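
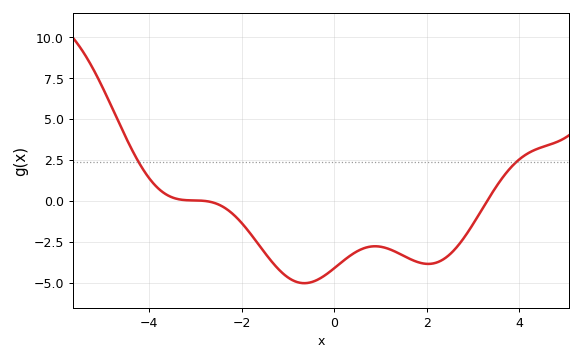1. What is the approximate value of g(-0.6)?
-5.03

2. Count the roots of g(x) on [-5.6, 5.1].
2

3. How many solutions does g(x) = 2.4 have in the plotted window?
2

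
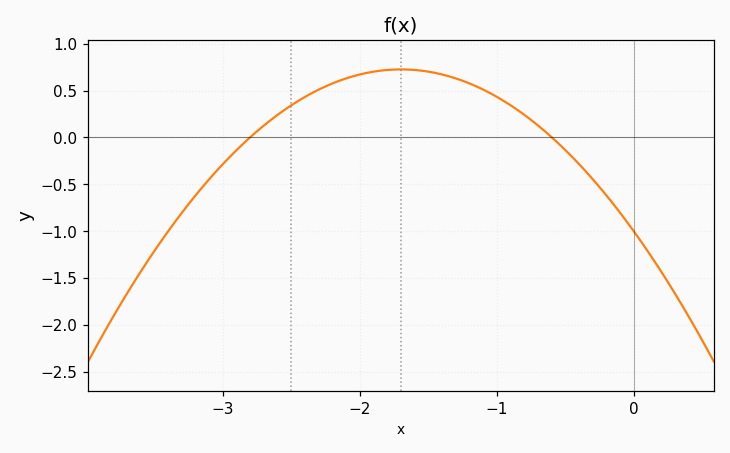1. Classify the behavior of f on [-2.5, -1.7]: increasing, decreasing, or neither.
increasing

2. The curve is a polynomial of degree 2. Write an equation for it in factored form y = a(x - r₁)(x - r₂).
y = -0.6(x + 2.8)(x + 0.6)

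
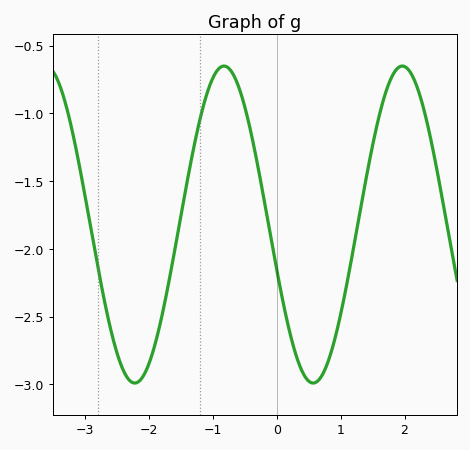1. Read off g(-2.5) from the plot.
-2.75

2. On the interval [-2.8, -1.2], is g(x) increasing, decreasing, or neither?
neither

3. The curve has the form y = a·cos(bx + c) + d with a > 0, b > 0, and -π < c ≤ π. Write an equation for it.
y = 1.17cos(2.2x + 1.9) - 1.82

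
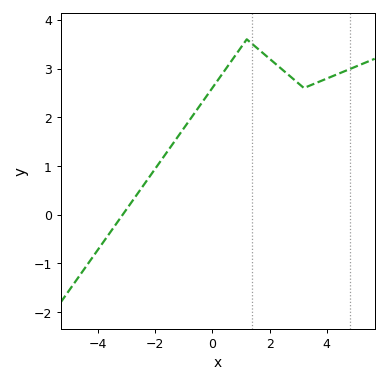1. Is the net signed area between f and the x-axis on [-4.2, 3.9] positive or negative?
positive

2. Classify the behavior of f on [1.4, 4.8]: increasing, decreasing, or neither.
neither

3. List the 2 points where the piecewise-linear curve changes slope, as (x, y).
(1.2, 3.6); (3.2, 2.6)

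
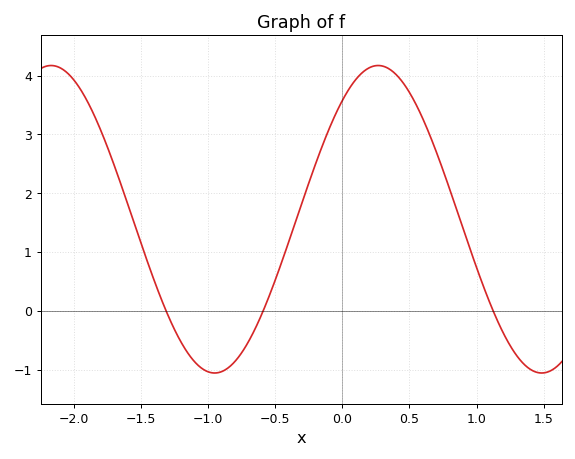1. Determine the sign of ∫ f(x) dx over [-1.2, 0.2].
positive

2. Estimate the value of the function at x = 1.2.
-0.375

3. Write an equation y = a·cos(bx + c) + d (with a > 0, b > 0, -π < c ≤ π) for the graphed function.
y = 2.61cos(2.58x - 0.69) + 1.56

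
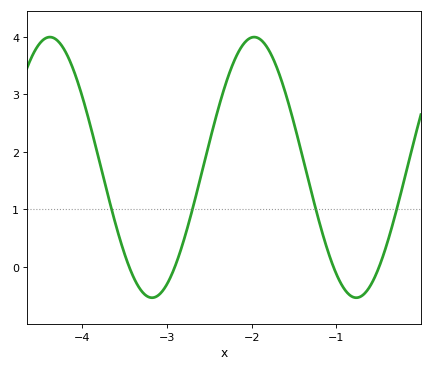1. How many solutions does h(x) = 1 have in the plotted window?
4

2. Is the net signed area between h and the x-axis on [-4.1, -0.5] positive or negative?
positive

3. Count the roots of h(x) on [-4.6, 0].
4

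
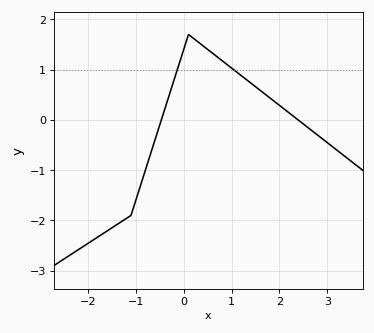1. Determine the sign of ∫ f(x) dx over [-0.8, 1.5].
positive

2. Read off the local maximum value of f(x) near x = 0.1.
1.7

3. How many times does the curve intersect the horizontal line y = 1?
2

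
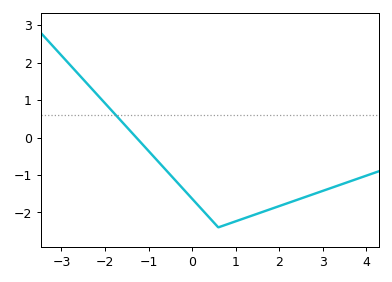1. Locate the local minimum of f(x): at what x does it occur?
0.6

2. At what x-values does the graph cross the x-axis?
-1.2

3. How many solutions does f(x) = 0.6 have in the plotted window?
1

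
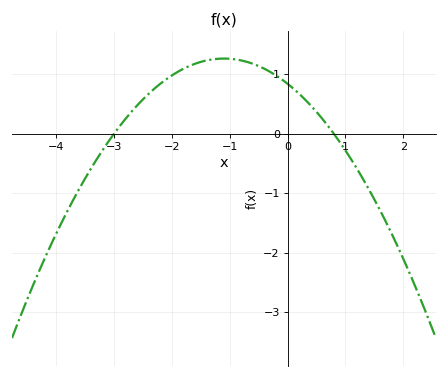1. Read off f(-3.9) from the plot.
-1.5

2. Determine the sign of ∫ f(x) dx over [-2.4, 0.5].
positive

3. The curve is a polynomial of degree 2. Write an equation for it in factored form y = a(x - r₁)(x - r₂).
y = -0.35(x + 3)(x - 0.8)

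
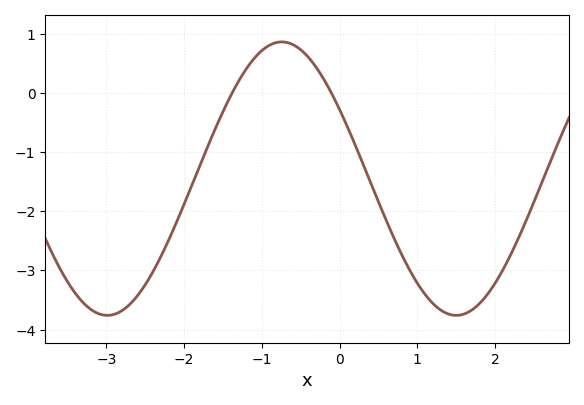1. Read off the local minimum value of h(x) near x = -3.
-3.76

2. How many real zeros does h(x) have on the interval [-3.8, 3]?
2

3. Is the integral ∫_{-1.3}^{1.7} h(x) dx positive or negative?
negative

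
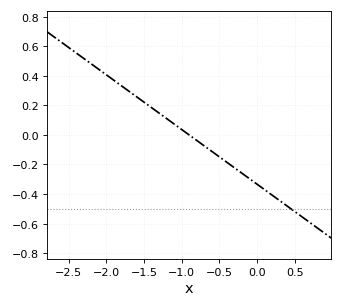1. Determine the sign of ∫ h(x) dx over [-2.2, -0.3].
positive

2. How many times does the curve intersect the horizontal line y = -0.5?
1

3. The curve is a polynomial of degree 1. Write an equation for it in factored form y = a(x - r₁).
y = -0.37(x + 0.9)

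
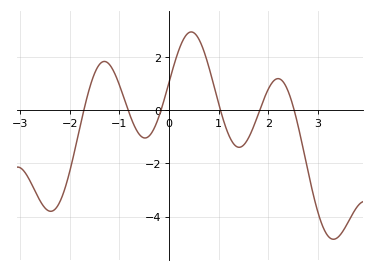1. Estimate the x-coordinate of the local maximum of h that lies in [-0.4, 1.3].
0.447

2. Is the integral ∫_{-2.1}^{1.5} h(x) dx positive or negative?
positive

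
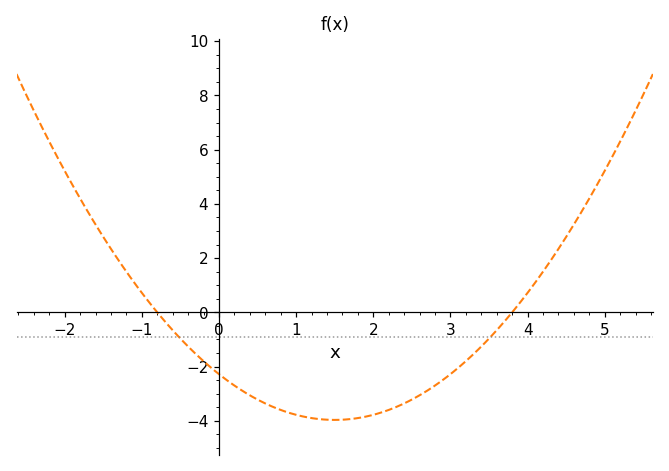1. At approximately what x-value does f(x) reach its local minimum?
1.4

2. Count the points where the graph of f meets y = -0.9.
2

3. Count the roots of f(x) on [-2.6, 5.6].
2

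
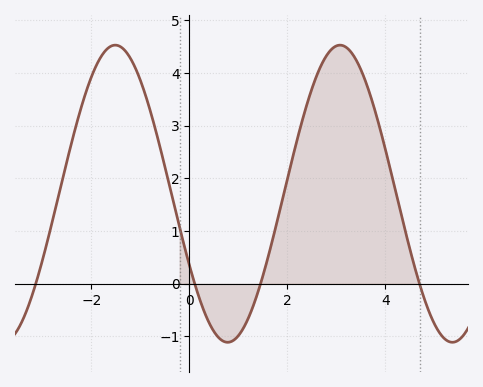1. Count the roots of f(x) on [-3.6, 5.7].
4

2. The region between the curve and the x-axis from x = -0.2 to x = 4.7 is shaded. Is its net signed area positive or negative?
positive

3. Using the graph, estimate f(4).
2.5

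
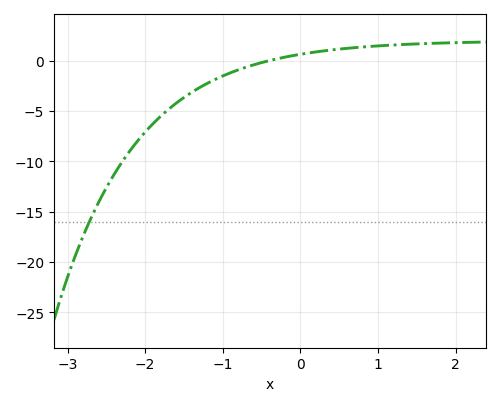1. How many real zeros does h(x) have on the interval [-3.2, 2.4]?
1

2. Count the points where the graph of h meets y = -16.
1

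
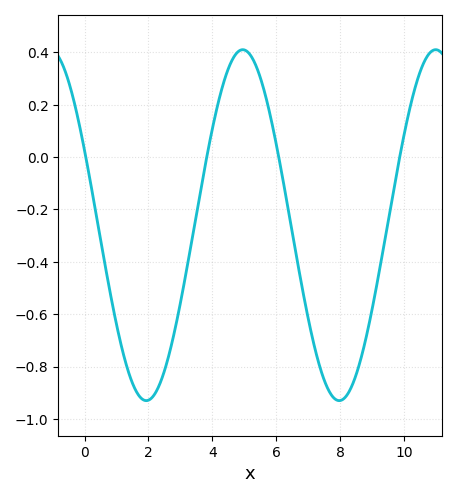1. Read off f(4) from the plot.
0.107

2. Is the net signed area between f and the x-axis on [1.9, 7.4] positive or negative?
negative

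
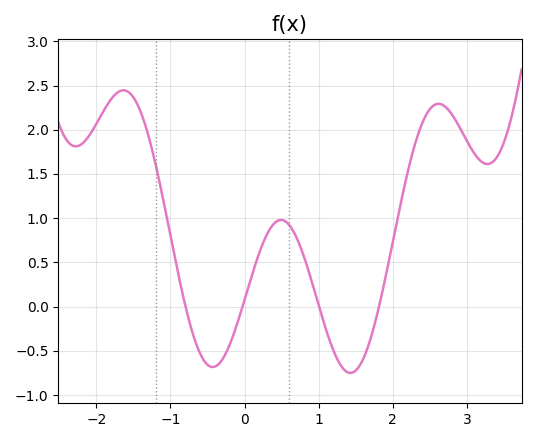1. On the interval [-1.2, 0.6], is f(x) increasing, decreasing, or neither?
neither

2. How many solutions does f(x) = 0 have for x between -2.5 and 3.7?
4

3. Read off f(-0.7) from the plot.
-0.302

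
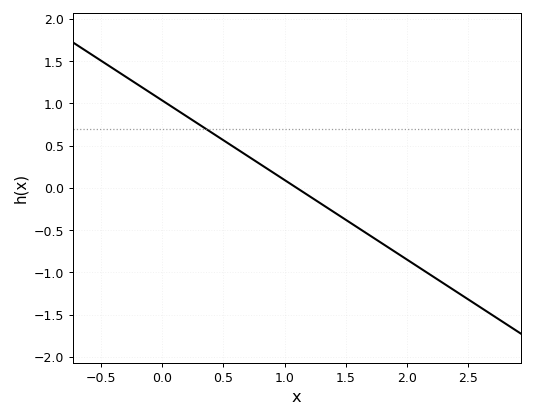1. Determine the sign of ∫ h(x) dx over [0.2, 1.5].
positive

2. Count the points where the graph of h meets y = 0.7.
1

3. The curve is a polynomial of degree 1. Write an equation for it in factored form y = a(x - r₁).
y = -0.94(x - 1.1)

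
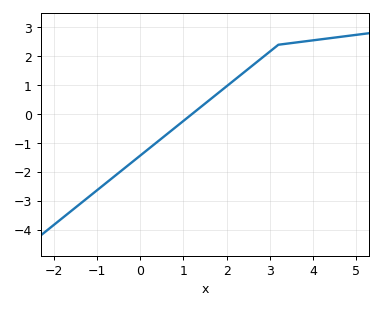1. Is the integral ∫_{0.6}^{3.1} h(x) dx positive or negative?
positive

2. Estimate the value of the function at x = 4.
2.55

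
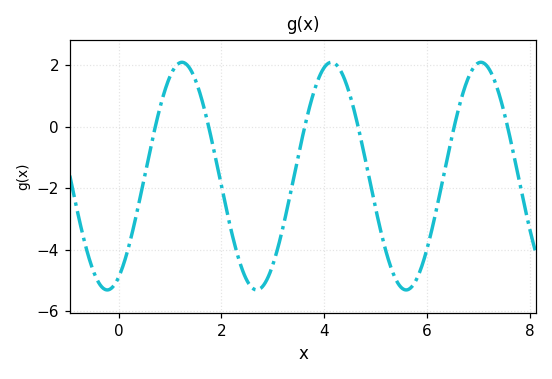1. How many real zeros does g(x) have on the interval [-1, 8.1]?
6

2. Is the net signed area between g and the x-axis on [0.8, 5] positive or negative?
negative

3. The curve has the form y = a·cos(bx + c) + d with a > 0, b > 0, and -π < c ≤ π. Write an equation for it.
y = 3.7cos(2.2x - 2.7) - 1.61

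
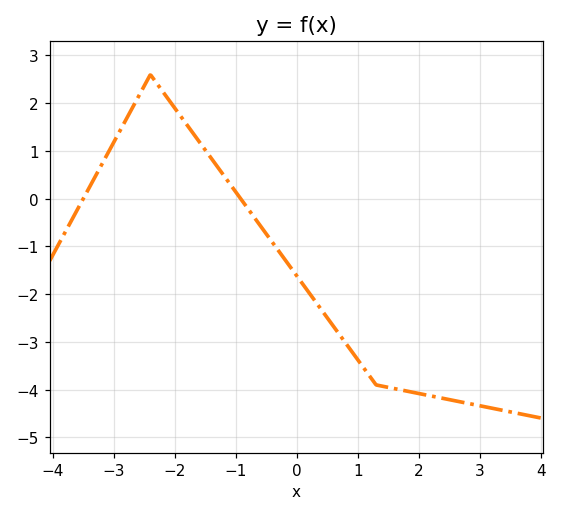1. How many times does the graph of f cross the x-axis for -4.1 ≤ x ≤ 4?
2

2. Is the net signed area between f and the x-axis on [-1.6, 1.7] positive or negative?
negative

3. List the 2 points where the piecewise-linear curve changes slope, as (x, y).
(-2.4, 2.6); (1.3, -3.9)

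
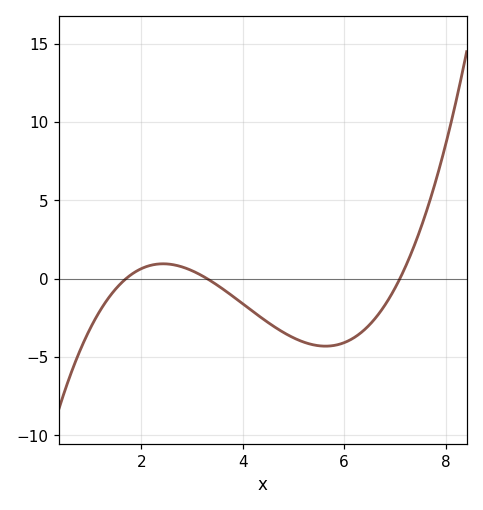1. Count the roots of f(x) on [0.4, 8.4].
3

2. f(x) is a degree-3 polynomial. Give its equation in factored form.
y = 0.32(x - 1.7)(x - 3.3)(x - 7.1)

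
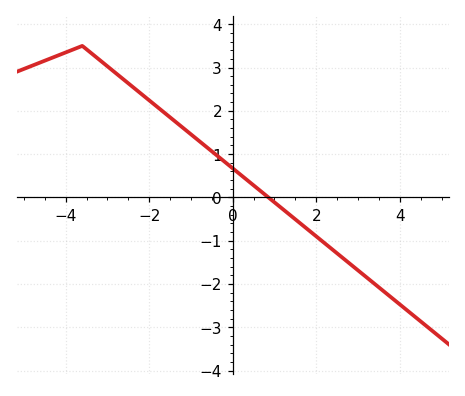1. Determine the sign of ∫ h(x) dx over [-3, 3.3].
positive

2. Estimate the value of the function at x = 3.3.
-1.9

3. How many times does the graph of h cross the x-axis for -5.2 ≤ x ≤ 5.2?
1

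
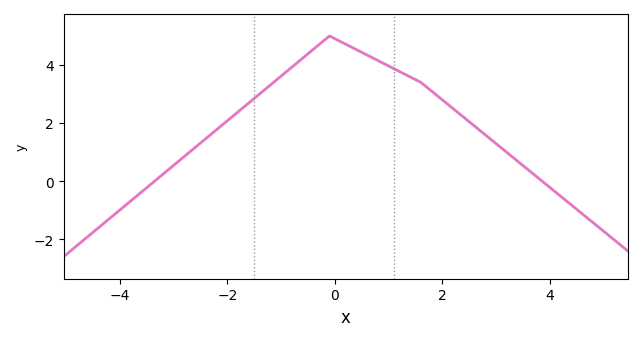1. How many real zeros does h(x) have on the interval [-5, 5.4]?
2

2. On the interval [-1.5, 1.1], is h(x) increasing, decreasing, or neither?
neither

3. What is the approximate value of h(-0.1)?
5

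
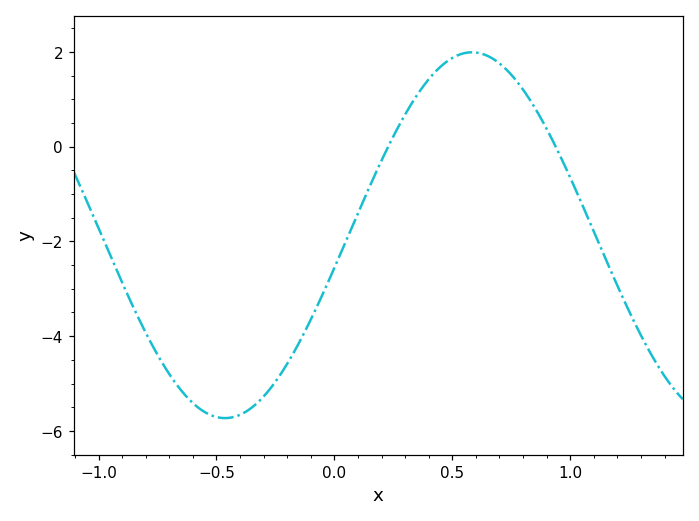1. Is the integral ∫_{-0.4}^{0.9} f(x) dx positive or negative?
negative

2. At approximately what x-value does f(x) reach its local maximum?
0.6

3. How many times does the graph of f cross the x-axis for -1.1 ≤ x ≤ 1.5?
2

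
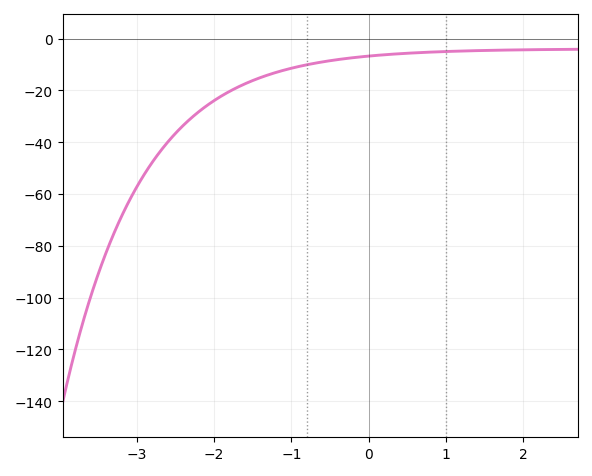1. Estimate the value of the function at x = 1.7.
-4.47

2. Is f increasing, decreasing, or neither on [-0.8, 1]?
increasing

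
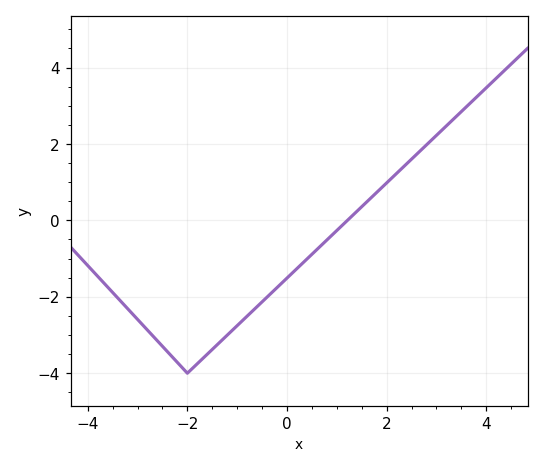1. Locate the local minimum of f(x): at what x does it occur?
-2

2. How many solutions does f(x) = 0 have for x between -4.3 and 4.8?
1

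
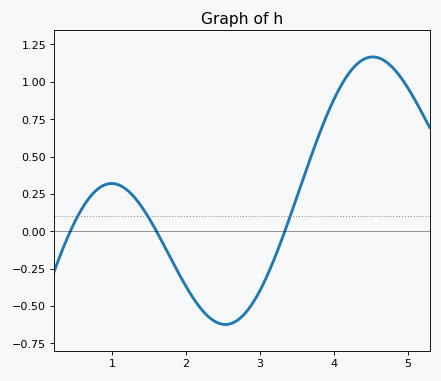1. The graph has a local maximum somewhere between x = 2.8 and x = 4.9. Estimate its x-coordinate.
4.53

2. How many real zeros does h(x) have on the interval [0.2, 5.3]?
3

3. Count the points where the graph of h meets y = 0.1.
3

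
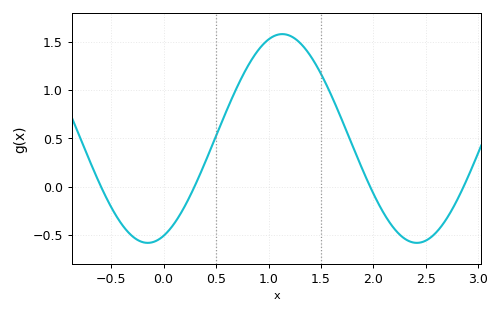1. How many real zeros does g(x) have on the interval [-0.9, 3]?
4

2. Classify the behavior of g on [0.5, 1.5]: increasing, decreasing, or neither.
neither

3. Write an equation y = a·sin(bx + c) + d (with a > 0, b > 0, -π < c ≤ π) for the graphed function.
y = 1.08sin(2.5x - 1.2) + 0.5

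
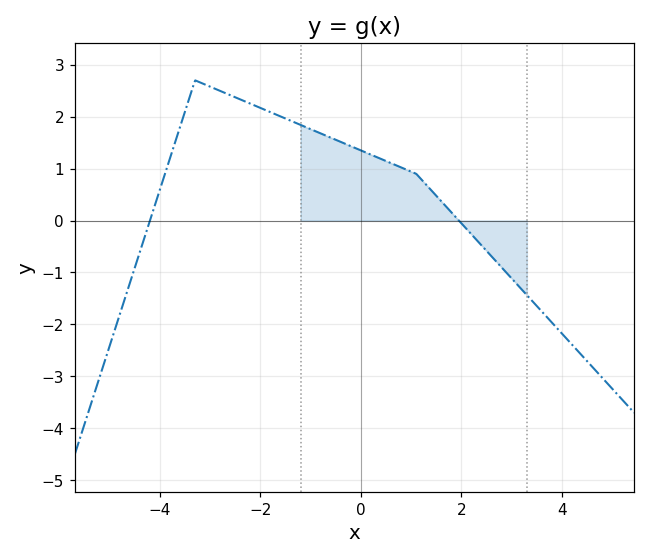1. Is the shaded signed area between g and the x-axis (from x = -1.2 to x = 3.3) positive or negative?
positive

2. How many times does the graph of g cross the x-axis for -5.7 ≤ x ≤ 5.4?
2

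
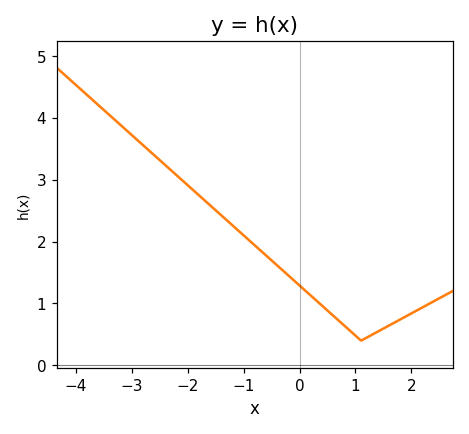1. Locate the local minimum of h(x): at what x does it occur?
1.1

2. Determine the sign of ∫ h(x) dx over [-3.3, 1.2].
positive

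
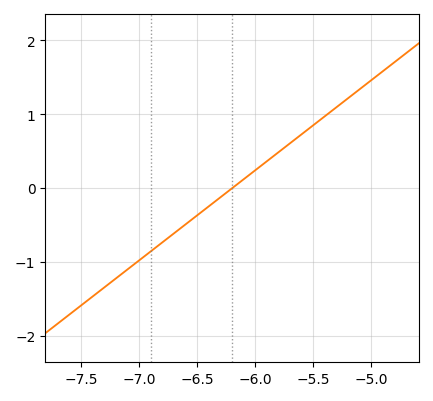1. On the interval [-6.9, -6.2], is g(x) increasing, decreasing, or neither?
increasing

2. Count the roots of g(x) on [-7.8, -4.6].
1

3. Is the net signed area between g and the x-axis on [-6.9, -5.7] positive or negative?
negative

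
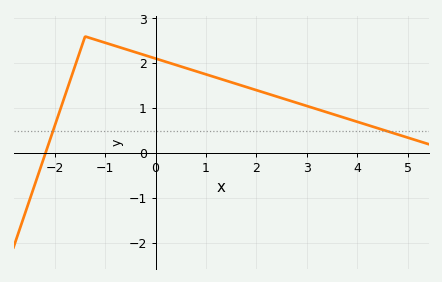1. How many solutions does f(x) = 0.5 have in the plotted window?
2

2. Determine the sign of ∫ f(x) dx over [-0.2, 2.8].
positive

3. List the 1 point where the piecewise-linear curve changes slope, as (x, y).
(-1.4, 2.6)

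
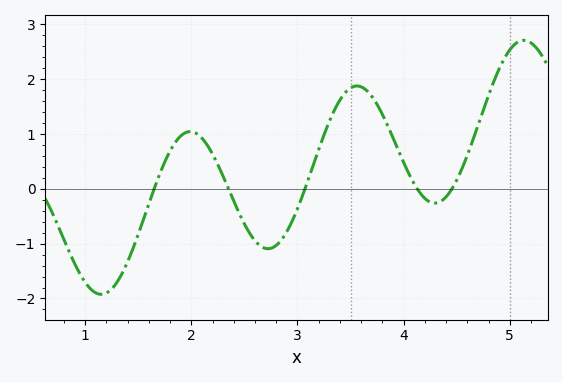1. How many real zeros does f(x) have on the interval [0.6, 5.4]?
5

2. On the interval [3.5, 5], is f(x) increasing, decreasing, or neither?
neither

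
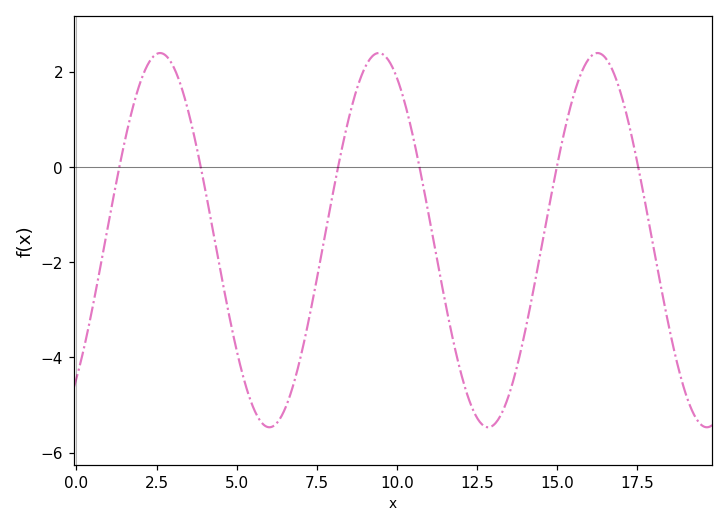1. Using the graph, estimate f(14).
-3.48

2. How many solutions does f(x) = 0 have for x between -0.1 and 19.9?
6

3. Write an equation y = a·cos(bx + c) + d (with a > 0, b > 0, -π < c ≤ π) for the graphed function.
y = 3.93cos(0.92x - 2.4) - 1.54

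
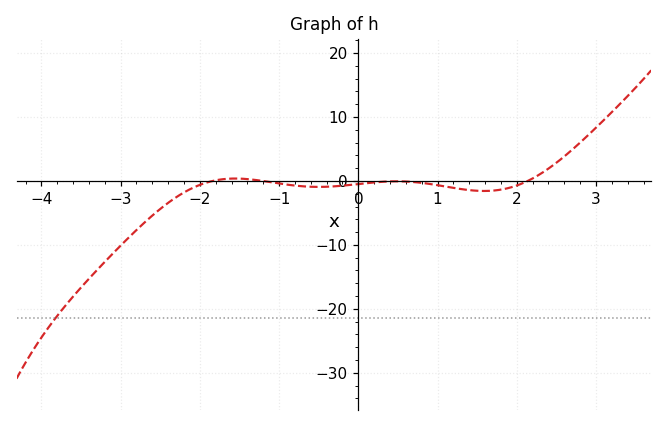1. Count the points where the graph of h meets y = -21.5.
1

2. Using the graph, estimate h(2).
-0.708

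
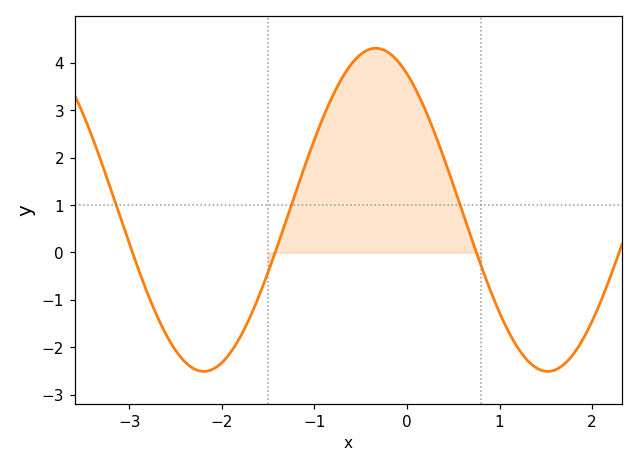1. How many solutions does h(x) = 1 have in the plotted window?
3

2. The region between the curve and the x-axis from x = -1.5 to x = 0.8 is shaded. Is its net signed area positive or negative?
positive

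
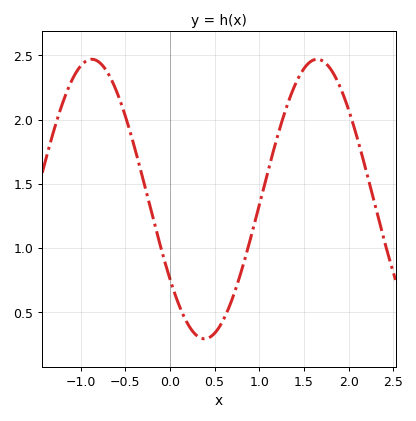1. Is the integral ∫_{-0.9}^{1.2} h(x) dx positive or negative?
positive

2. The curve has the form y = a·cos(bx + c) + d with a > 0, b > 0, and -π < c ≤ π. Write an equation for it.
y = 1.09cos(2.49x + 2.18) + 1.38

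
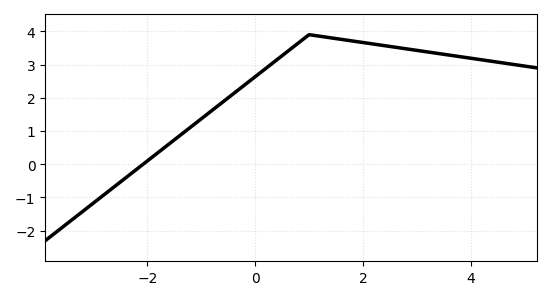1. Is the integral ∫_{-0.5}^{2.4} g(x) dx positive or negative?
positive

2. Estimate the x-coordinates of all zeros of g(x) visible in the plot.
-2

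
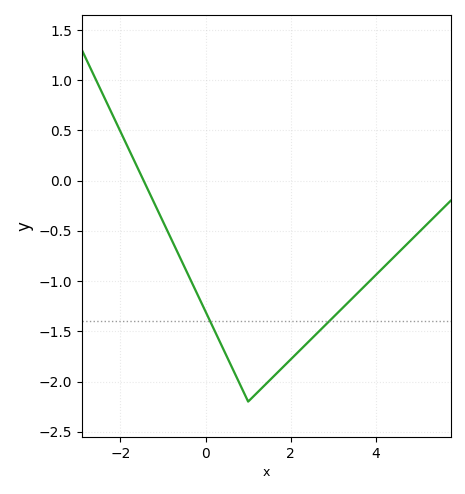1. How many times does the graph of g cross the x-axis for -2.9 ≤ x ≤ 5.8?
1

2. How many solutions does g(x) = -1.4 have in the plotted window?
2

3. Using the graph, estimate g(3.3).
-1.25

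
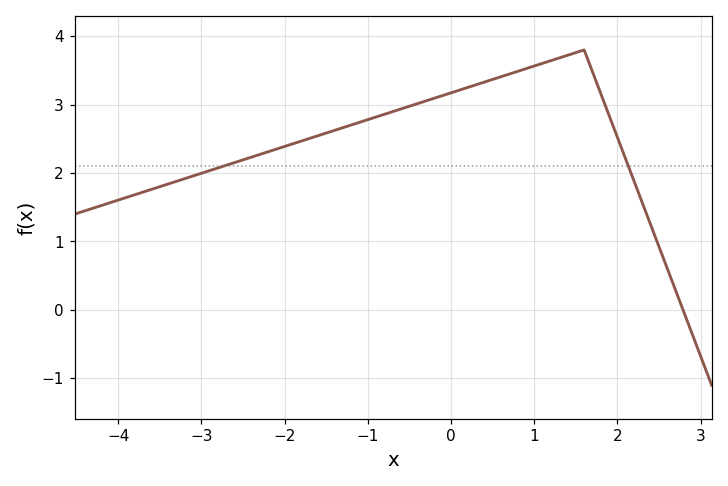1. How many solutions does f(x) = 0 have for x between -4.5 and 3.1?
1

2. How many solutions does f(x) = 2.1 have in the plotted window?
2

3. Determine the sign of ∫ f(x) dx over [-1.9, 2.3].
positive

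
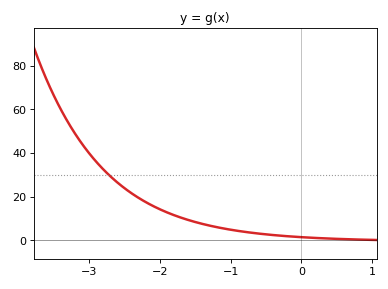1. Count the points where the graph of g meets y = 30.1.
1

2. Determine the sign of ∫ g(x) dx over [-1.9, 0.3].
positive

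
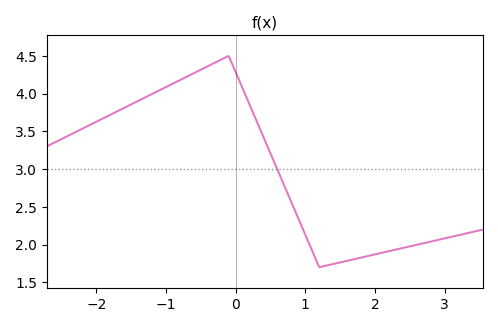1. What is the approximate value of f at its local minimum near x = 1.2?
1.7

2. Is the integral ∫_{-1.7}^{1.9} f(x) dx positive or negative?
positive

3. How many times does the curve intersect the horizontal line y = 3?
1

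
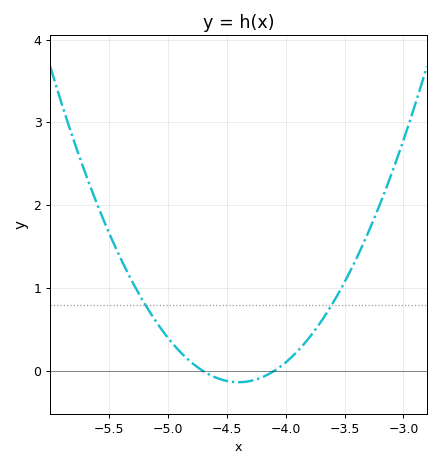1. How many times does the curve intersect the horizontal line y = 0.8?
2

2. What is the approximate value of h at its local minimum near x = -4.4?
-0.134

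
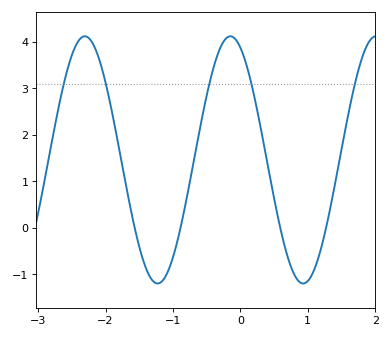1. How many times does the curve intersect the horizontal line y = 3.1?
5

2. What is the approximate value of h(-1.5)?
-0.409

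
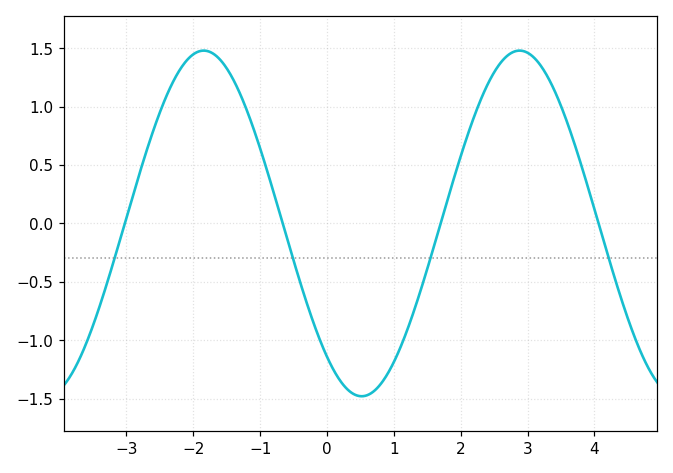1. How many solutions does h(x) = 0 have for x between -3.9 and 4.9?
4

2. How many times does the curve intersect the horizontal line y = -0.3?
4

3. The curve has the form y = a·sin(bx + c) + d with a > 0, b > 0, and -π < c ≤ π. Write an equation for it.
y = 1.48sin(1.33x - 2.26) + 0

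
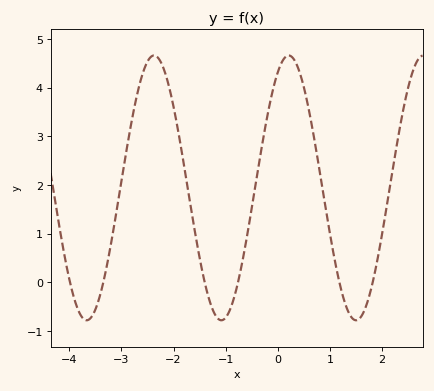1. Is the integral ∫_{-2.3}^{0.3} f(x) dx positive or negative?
positive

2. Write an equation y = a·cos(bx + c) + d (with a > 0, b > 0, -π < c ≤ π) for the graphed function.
y = 2.72cos(2.4x - 0.51) + 1.94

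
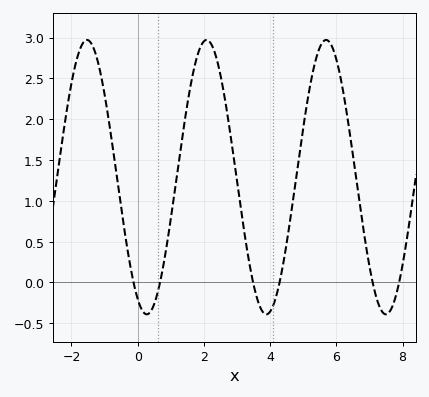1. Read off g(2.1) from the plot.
2.97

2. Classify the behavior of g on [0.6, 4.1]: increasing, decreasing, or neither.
neither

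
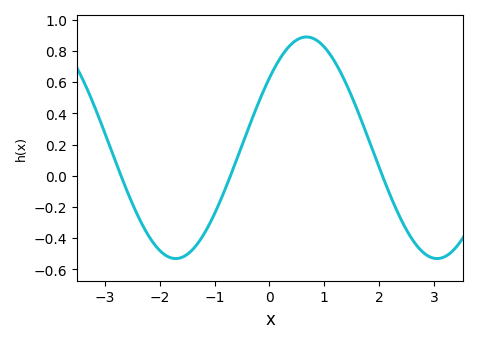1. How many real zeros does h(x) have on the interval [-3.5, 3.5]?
3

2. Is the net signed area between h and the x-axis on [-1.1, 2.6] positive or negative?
positive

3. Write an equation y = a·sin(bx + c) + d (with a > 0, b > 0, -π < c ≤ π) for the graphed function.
y = 0.71sin(1.3x + 0.68) + 0.18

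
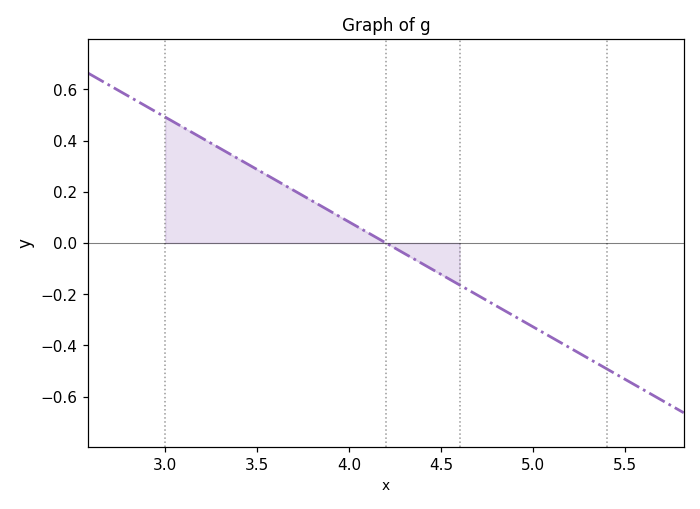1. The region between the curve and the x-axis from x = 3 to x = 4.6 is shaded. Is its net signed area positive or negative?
positive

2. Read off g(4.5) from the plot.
-0.12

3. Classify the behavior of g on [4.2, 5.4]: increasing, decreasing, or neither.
decreasing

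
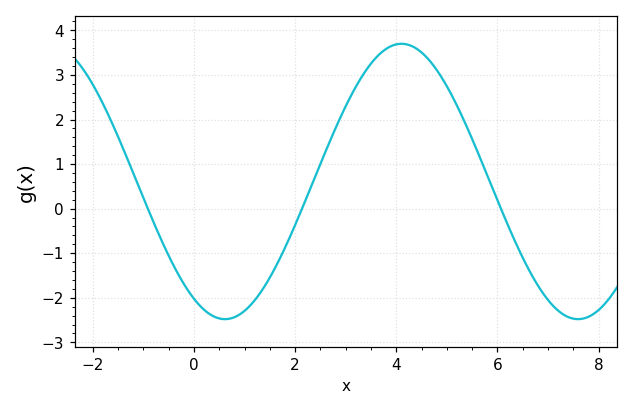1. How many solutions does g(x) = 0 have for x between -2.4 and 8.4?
3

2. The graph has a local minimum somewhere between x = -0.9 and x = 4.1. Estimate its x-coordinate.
0.611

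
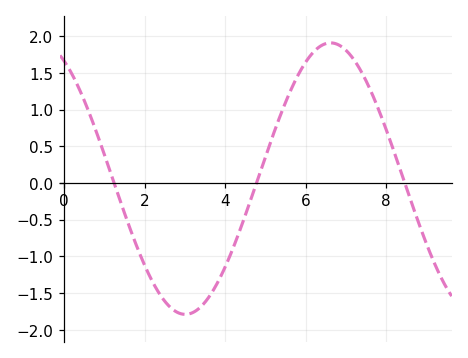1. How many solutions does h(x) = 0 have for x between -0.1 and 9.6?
3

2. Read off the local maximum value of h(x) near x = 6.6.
1.91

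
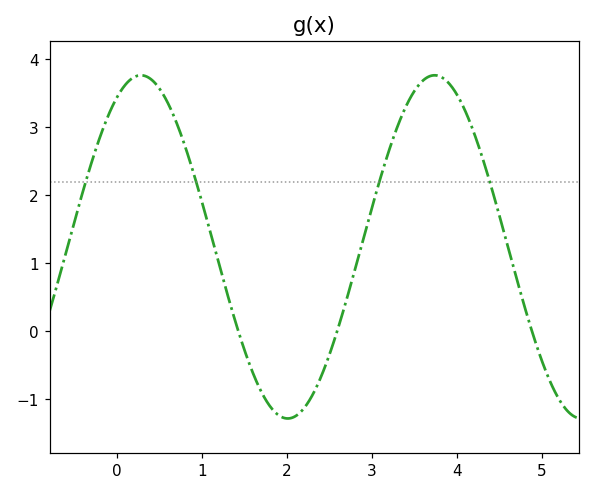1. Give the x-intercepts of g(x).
1.4, 2.6, 4.9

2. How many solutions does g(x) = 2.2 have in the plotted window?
4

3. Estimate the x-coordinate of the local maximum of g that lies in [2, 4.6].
3.7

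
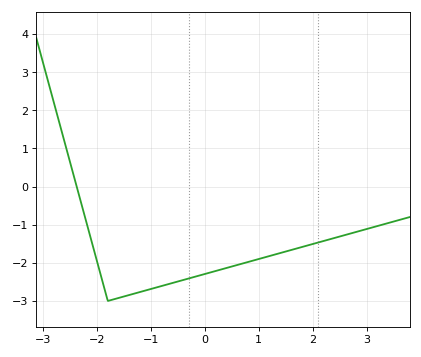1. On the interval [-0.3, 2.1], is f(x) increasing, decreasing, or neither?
increasing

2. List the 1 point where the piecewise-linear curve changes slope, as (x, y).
(-1.8, -3)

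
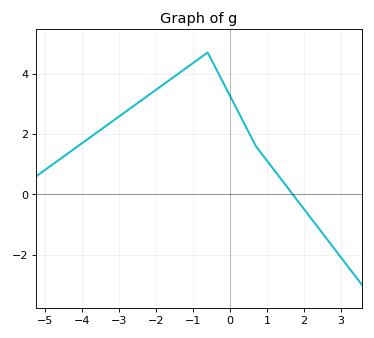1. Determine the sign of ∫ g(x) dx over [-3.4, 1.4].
positive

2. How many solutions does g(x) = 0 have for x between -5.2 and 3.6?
1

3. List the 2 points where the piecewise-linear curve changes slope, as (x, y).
(-0.6, 4.7); (0.7, 1.6)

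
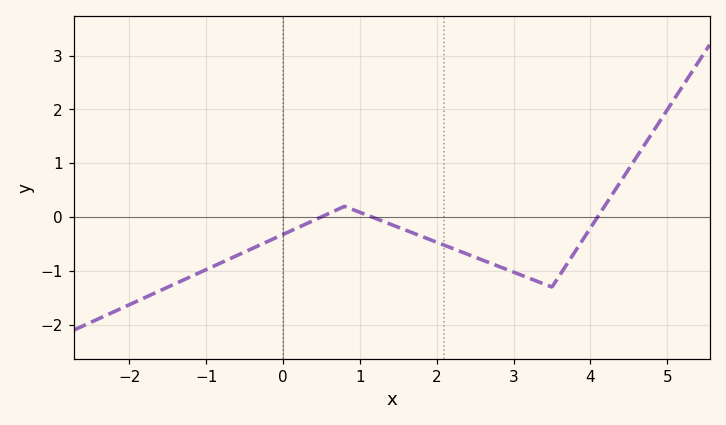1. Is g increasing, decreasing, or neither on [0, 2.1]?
neither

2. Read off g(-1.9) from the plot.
-1.6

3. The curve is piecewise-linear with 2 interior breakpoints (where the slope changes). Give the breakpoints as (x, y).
(0.8, 0.2); (3.5, -1.3)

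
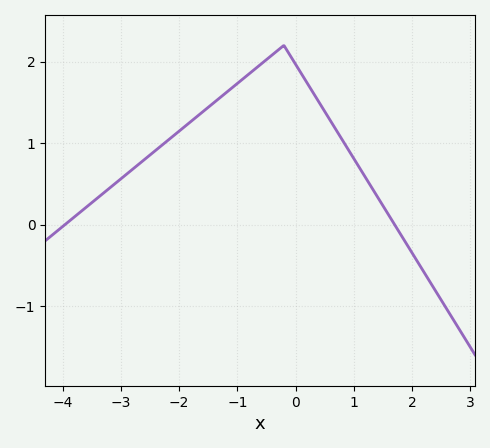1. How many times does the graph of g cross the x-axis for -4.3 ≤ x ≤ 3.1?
2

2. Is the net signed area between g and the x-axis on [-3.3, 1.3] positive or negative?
positive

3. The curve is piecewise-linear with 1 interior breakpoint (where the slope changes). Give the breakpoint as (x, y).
(-0.2, 2.2)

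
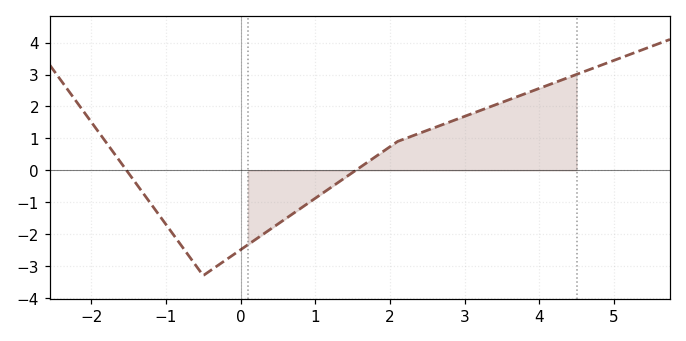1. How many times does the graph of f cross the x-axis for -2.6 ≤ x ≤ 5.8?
2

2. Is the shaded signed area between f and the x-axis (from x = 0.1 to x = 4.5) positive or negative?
positive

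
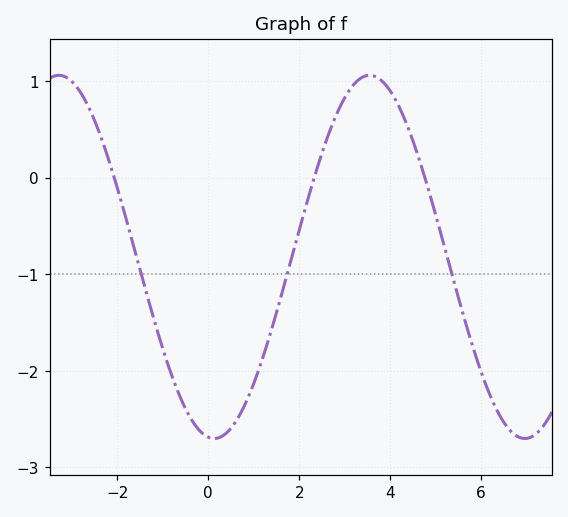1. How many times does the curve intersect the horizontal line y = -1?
3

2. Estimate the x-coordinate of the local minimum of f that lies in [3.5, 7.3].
7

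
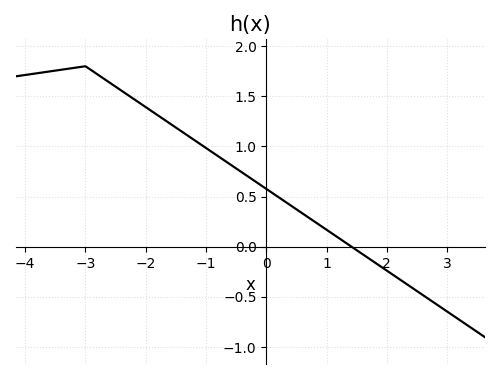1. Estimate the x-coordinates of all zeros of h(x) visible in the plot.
1.41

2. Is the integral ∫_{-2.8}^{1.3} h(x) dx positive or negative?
positive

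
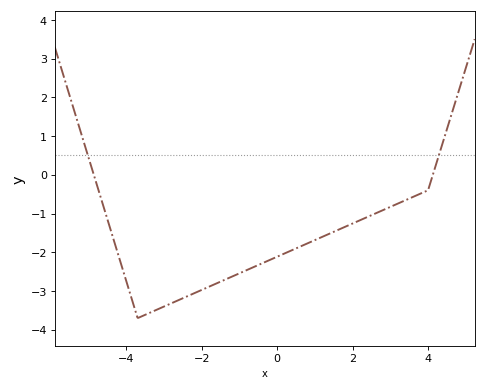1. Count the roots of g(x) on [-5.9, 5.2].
2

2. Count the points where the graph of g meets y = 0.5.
2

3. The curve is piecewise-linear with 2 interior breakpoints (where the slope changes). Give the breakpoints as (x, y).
(-3.7, -3.7); (4, -0.4)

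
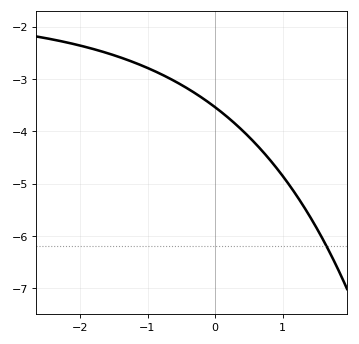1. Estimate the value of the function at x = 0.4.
-3.98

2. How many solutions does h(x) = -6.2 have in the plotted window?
1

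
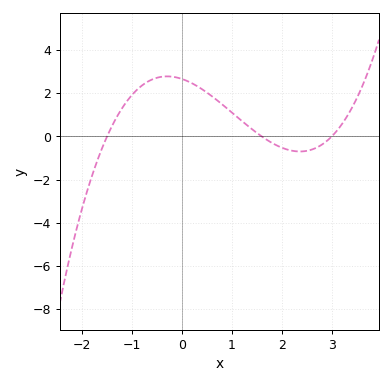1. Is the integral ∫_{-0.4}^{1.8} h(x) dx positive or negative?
positive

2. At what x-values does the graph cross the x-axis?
-1.5, 1.6, 3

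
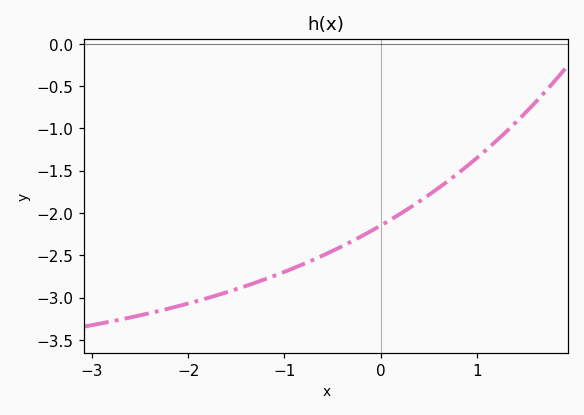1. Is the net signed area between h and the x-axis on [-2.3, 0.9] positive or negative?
negative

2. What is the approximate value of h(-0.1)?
-2.21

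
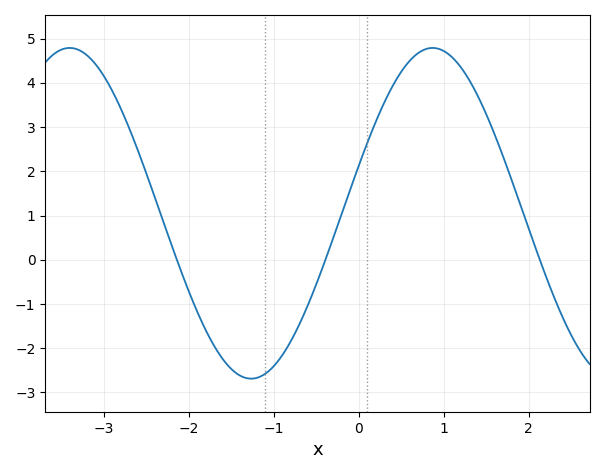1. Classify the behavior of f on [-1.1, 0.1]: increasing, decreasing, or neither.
increasing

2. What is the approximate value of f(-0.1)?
1.6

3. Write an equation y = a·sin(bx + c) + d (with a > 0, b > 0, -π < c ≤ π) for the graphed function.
y = 3.74sin(1.5x + 0.29) + 1.05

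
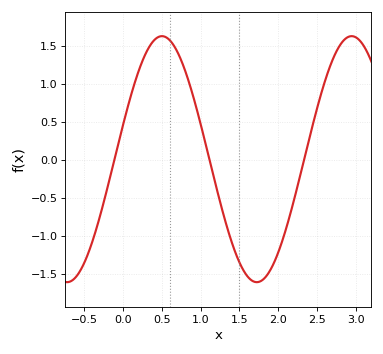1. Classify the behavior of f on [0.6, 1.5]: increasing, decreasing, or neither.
decreasing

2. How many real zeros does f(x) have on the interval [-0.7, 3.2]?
3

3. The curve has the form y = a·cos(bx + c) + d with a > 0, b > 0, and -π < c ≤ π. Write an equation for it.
y = 1.62cos(2.57x - 1.29) + 0.01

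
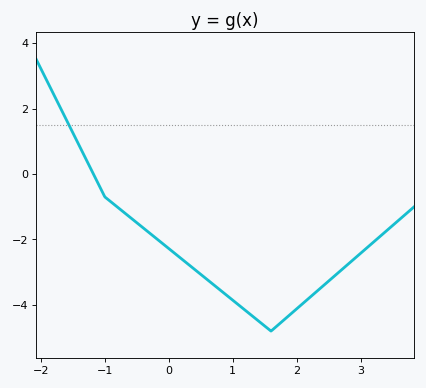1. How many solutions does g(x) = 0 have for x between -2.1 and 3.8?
1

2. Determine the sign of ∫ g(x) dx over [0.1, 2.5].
negative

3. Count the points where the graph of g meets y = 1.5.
1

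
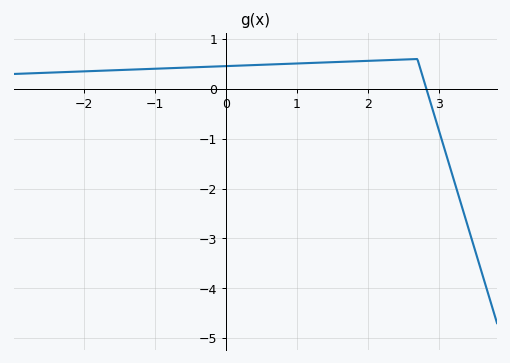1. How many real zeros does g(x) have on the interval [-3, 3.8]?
1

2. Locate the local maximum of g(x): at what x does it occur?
2.7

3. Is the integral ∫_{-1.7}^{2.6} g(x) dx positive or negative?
positive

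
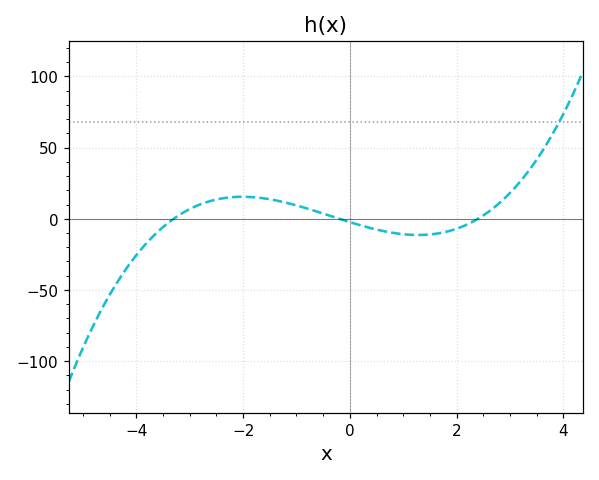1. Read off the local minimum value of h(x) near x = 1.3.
-10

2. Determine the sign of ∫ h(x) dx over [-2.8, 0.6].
positive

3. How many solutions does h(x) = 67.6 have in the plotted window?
1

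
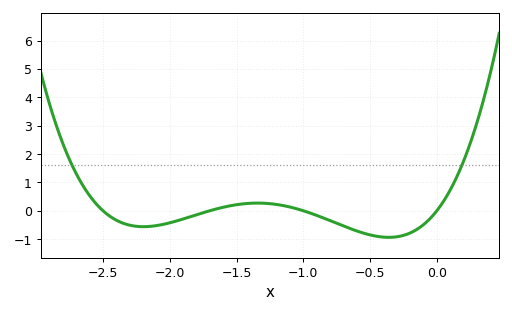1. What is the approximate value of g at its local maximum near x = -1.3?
0.3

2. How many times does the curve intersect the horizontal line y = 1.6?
2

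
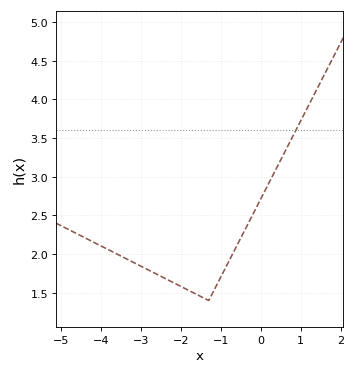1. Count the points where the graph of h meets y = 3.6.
1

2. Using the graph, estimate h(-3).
1.85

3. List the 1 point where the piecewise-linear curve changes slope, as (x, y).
(-1.3, 1.4)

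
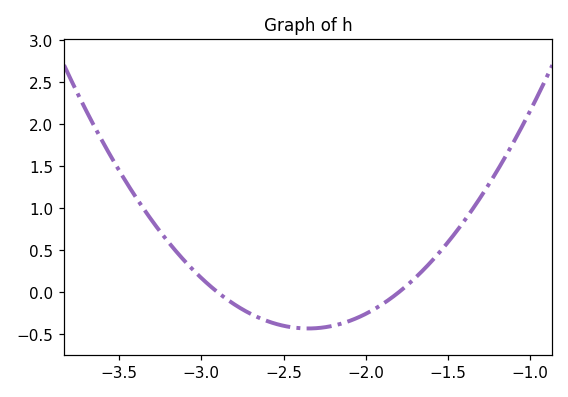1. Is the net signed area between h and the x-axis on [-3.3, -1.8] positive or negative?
negative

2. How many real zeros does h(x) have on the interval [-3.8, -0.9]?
2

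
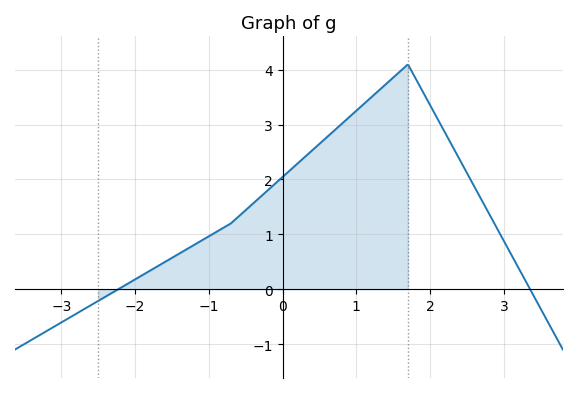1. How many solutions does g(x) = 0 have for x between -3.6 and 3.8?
2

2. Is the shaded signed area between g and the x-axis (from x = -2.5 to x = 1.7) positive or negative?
positive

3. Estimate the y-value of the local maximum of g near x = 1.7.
4.1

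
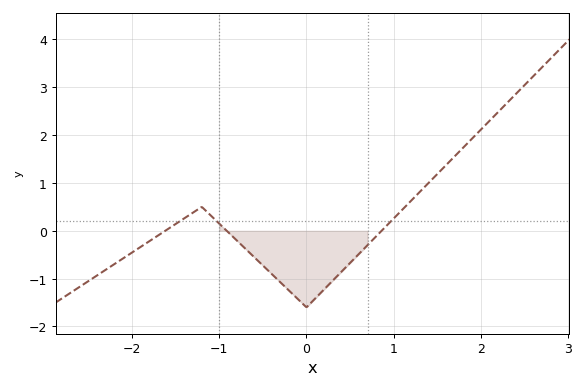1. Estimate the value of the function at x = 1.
0.3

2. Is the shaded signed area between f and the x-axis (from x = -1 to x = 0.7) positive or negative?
negative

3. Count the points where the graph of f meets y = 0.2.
3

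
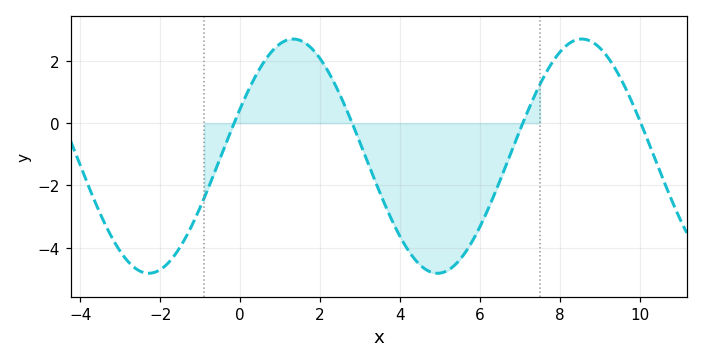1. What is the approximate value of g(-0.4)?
-0.8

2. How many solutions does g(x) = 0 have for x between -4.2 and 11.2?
4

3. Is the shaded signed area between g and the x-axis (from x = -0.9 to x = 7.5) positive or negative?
negative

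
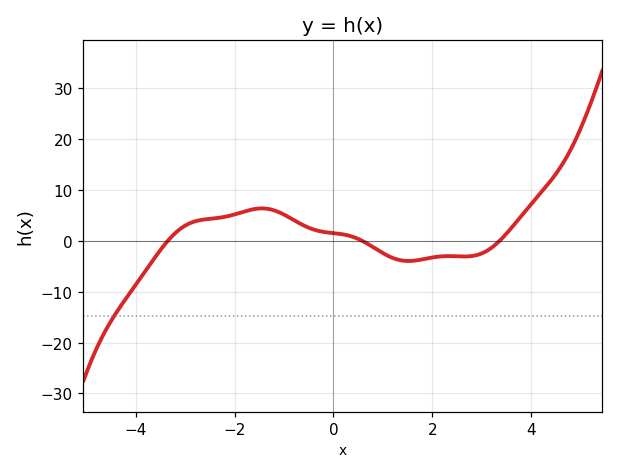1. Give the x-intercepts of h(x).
-3.35, 0.584, 3.36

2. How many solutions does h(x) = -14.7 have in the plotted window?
1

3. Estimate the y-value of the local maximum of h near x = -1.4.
6.39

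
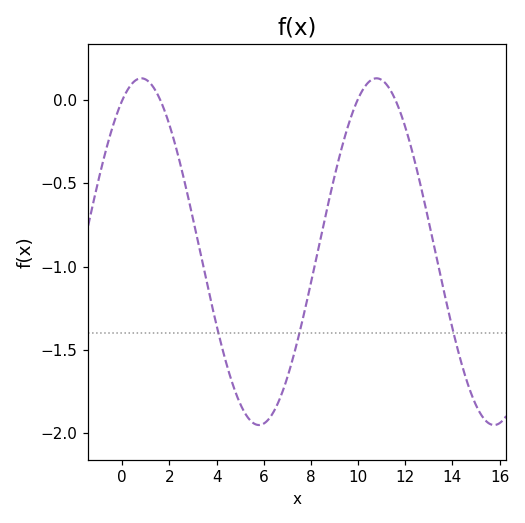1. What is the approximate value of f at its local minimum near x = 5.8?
-1.95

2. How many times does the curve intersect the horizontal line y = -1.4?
3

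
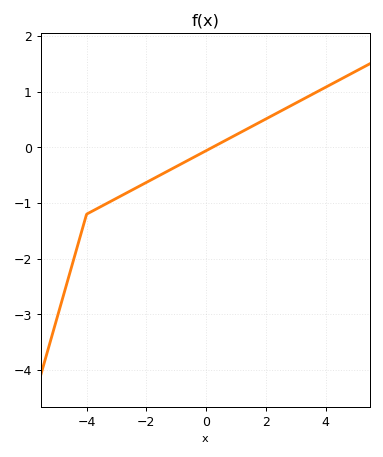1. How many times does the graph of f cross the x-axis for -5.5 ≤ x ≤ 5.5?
1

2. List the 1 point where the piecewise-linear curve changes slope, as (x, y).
(-4, -1.2)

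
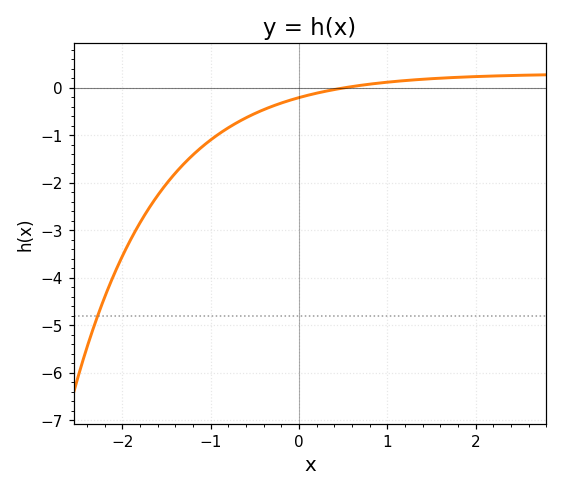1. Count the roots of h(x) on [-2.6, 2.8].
1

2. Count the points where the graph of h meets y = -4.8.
1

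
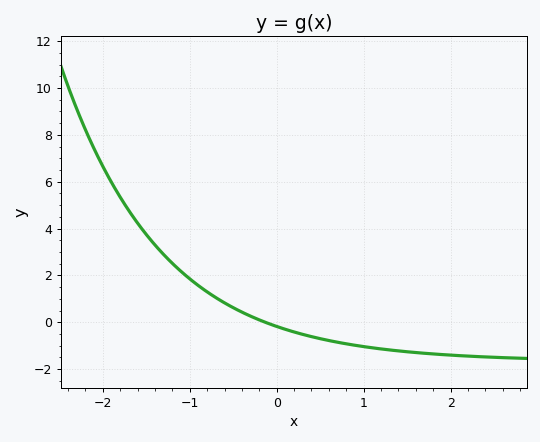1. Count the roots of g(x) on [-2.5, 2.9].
1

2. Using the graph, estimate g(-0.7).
1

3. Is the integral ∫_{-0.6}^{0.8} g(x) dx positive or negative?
negative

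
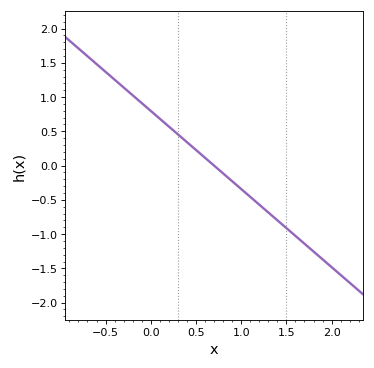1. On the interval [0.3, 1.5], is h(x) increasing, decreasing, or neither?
decreasing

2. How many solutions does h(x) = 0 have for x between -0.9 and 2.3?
1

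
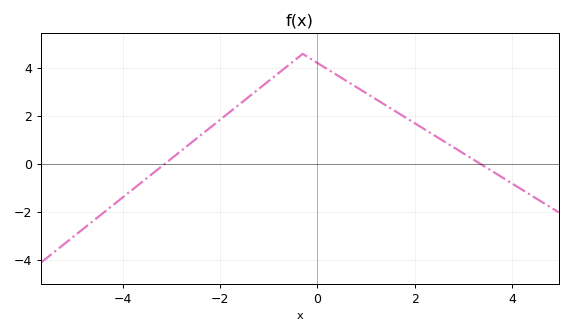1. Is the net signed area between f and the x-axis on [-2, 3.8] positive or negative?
positive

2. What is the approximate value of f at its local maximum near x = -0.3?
4.6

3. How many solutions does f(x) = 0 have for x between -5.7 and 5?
2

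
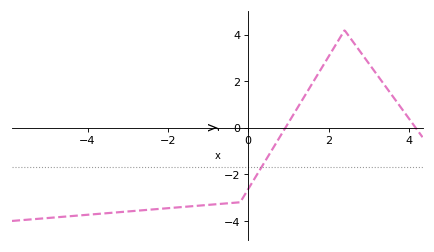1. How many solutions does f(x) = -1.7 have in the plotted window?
1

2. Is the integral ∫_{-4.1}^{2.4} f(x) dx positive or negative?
negative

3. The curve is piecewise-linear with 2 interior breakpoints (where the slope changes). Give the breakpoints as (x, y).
(-0.2, -3.2); (2.4, 4.2)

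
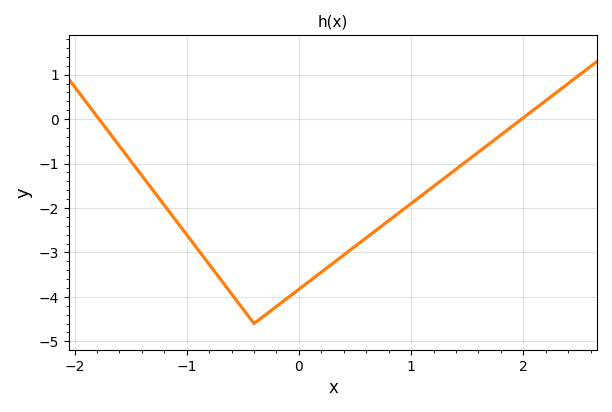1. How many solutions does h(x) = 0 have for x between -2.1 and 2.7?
2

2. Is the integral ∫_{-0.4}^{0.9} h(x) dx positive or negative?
negative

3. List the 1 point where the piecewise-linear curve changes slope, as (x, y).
(-0.4, -4.6)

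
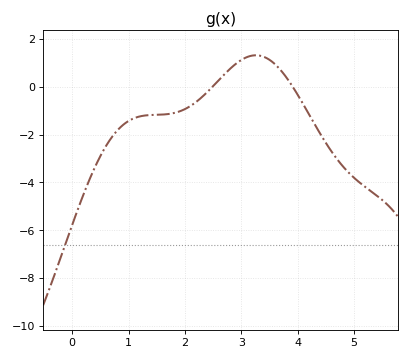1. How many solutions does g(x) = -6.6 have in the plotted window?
1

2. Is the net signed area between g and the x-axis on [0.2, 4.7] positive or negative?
negative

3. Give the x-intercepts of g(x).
2.49, 3.91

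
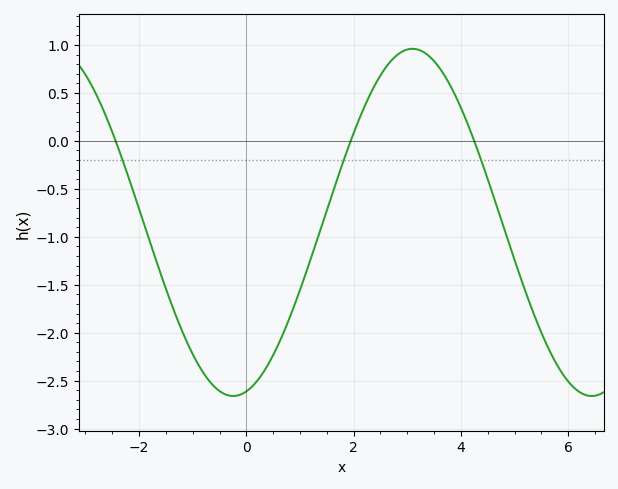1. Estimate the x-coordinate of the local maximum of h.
3.1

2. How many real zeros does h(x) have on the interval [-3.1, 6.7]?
3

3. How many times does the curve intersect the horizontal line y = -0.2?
3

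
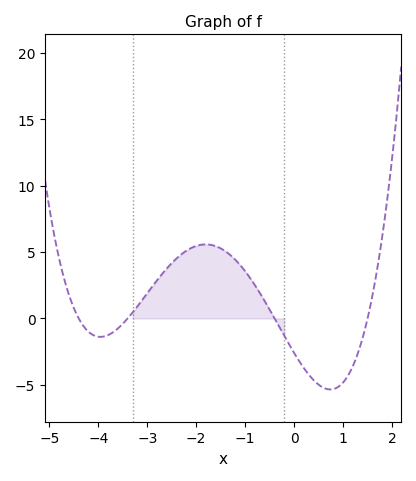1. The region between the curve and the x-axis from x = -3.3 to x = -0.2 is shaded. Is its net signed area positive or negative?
positive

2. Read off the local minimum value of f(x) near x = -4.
-1.5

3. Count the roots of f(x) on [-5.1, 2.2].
4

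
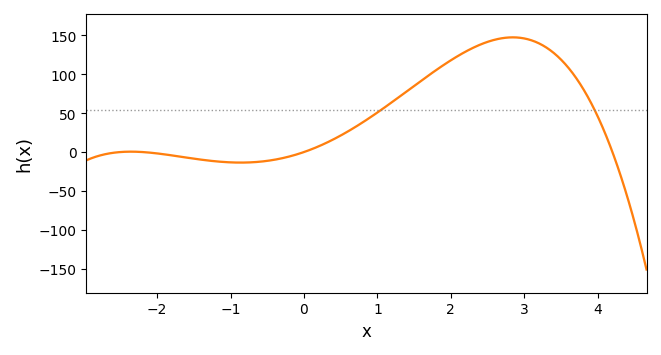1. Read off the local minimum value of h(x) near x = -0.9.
-15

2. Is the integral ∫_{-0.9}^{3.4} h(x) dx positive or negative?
positive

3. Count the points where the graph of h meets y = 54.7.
2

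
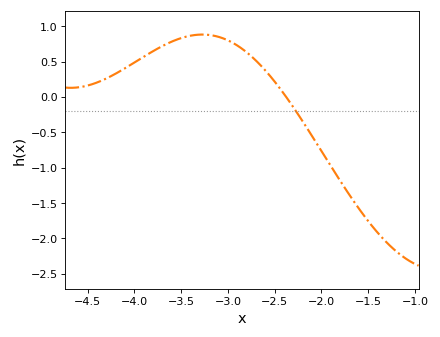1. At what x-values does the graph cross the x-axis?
-2.38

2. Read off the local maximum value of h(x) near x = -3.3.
0.881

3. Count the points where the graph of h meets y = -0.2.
1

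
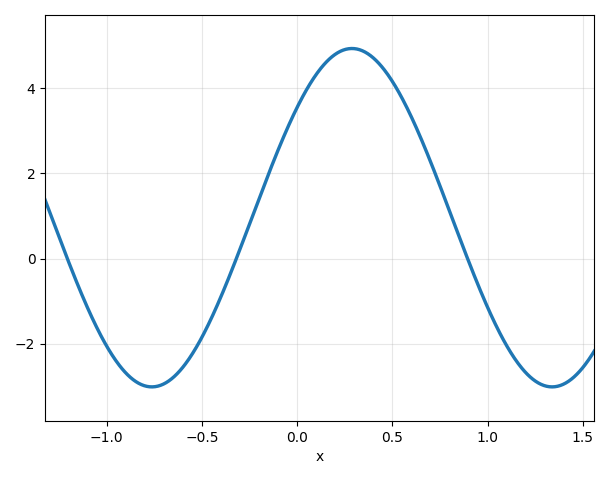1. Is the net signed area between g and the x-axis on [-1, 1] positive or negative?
positive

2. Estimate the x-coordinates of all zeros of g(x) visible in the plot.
-1.2, -0.3, 0.9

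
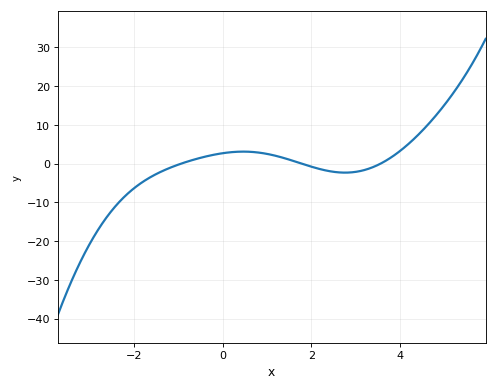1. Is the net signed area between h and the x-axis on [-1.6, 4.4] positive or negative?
positive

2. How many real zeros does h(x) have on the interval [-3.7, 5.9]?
3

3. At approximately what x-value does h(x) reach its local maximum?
0.461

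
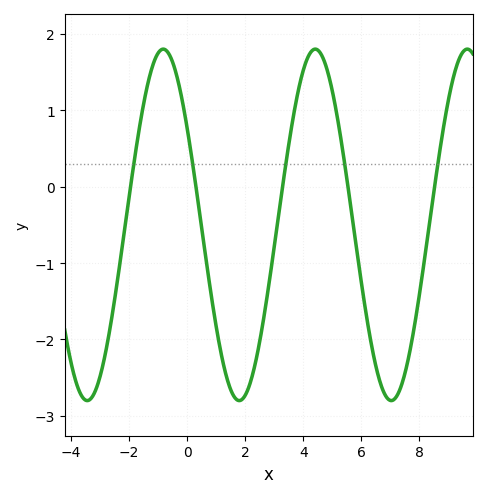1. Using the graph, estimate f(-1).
1.7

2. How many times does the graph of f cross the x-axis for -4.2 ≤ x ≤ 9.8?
5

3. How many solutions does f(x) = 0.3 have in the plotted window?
5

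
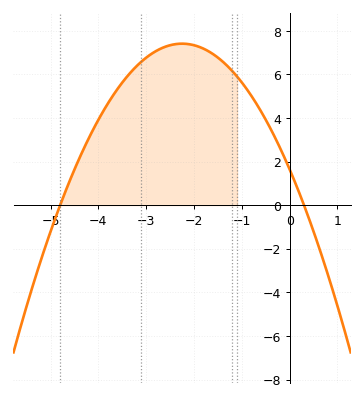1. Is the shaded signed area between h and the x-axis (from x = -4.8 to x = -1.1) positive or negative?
positive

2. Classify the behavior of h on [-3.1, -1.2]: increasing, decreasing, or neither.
neither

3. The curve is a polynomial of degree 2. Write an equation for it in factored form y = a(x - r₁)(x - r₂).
y = -1.14(x + 4.8)(x - 0.3)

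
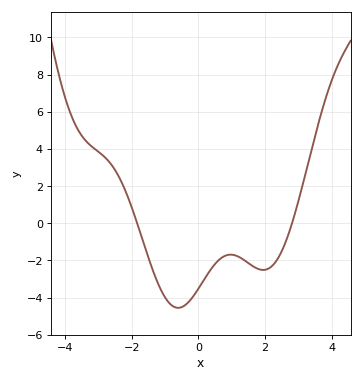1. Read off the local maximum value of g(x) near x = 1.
-1.69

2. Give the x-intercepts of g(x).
-1.84, 2.81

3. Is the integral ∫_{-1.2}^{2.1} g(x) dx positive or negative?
negative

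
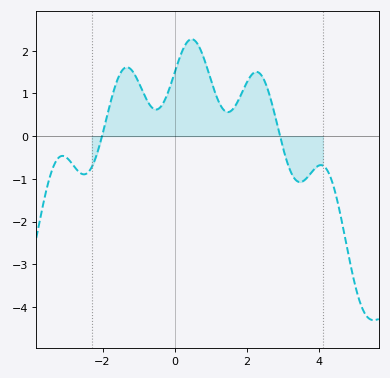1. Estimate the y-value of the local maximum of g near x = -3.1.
-0.462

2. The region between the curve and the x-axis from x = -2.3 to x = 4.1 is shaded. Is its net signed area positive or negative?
positive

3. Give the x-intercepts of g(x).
-2.01, 2.91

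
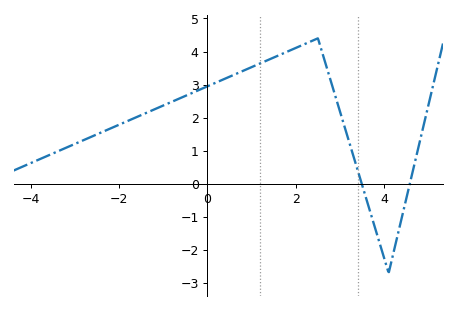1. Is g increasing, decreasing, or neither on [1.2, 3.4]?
neither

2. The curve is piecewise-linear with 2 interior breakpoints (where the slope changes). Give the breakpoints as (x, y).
(2.5, 4.4); (4.1, -2.7)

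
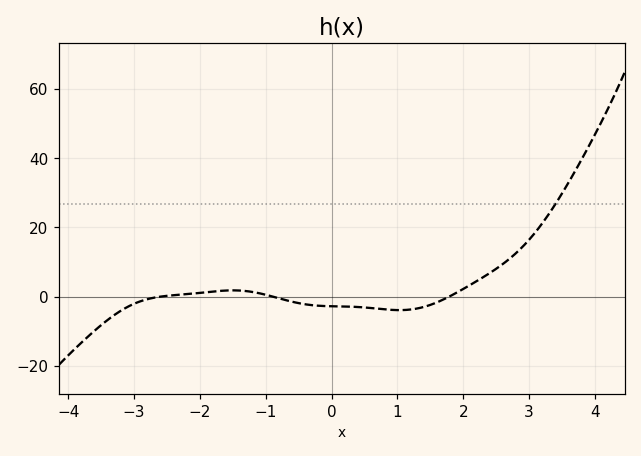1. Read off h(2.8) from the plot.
12.6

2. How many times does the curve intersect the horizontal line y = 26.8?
1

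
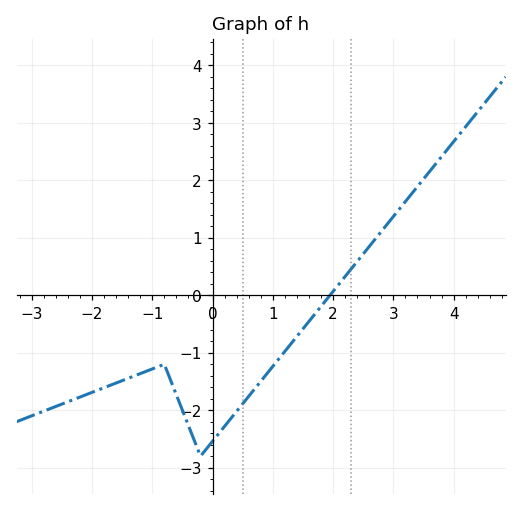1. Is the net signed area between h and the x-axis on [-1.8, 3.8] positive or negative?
negative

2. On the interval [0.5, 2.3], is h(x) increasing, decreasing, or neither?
increasing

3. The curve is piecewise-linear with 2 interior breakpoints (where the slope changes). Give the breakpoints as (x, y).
(-0.8, -1.2); (-0.2, -2.8)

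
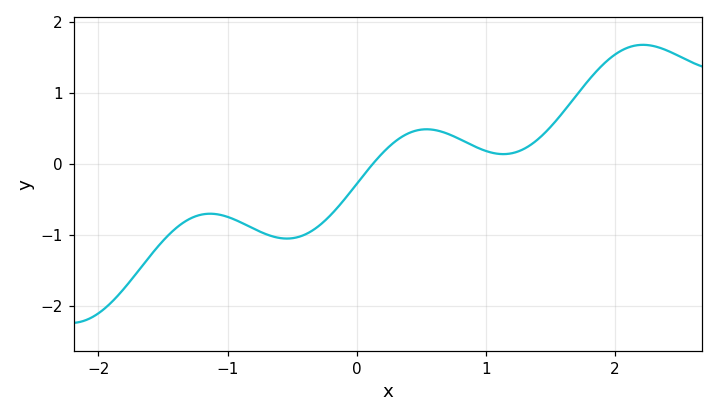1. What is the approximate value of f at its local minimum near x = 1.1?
0.136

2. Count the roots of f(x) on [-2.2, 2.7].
1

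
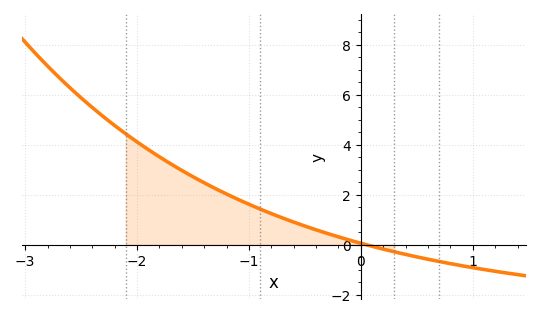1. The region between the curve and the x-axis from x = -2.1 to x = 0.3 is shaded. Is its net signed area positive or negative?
positive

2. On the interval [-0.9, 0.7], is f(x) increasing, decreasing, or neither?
decreasing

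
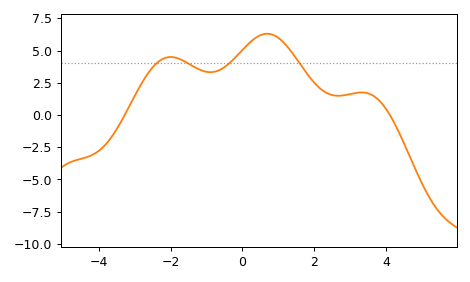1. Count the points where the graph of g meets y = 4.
4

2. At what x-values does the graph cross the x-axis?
-3.27, 4.09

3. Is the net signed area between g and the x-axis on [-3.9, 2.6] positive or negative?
positive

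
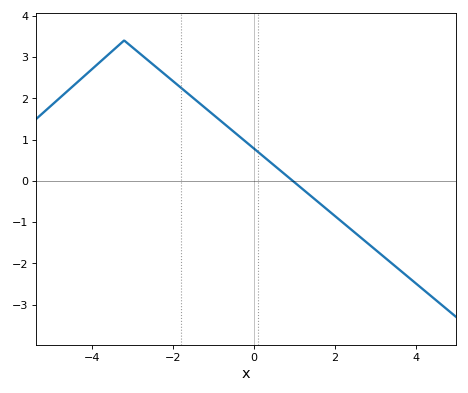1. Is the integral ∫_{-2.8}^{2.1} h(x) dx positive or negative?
positive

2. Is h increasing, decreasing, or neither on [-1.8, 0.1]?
decreasing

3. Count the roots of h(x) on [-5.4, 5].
1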